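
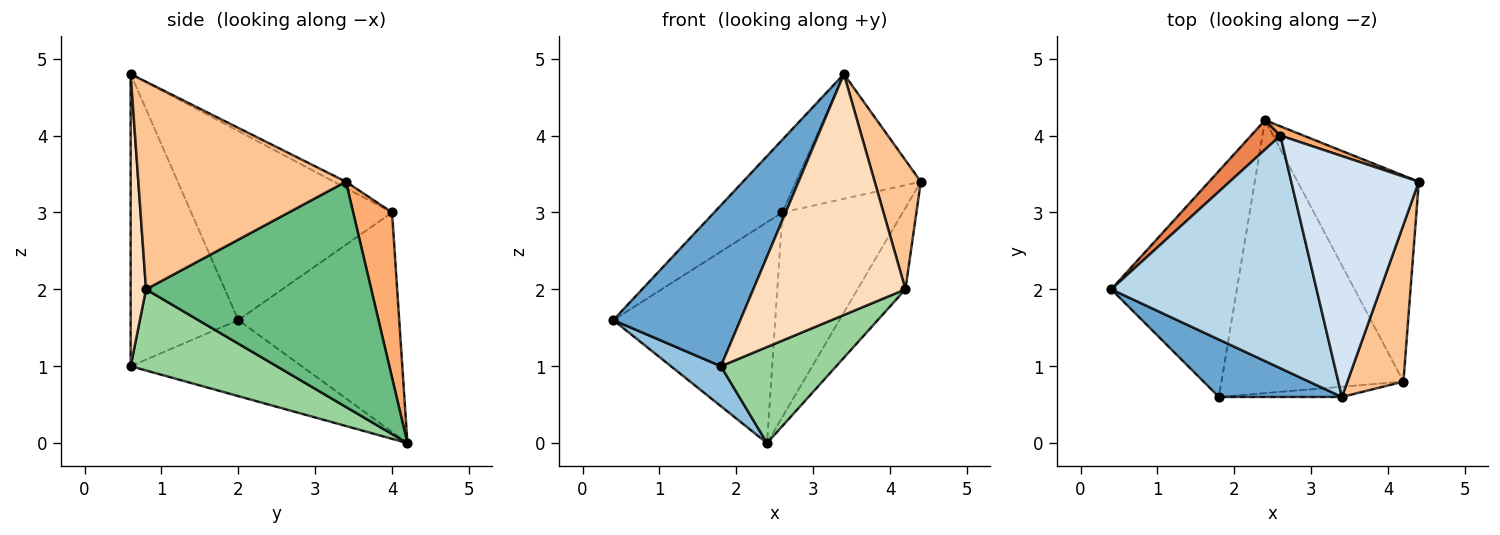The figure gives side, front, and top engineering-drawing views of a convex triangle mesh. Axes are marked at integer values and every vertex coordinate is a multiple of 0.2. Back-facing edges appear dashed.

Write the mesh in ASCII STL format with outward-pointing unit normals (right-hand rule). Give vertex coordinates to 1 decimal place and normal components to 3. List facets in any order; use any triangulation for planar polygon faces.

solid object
 facet normal -0.624 -0.736 0.263
  outer loop
   vertex 1.8 0.6 1.0
   vertex 3.4 0.6 4.8
   vertex 0.4 2.0 1.6
  endloop
 endfacet
 facet normal -0.512 -0.150 -0.846
  outer loop
   vertex 1.8 0.6 1.0
   vertex 0.4 2.0 1.6
   vertex 2.4 4.2 0.0
  endloop
 endfacet
 facet normal -0.660 0.224 0.717
  outer loop
   vertex 2.6 4.0 3.0
   vertex 0.4 2.0 1.6
   vertex 3.4 0.6 4.8
  endloop
 endfacet
 facet normal -0.044 0.459 0.887
  outer loop
   vertex 2.6 4.0 3.0
   vertex 3.4 0.6 4.8
   vertex 4.4 3.4 3.4
  endloop
 endfacet
 facet normal -0.702 0.706 0.094
  outer loop
   vertex 2.6 4.0 3.0
   vertex 2.4 4.2 0.0
   vertex 0.4 2.0 1.6
  endloop
 endfacet
 facet normal 0.307 0.951 0.043
  outer loop
   vertex 2.6 4.0 3.0
   vertex 4.4 3.4 3.4
   vertex 2.4 4.2 0.0
  endloop
 endfacet
 facet normal 0.944 -0.210 0.255
  outer loop
   vertex 4.2 0.8 2.0
   vertex 4.4 3.4 3.4
   vertex 3.4 0.6 4.8
  endloop
 endfacet
 facet normal 0.100 -0.994 -0.042
  outer loop
   vertex 4.2 0.8 2.0
   vertex 3.4 0.6 4.8
   vertex 1.8 0.6 1.0
  endloop
 endfacet
 facet normal 0.866 0.184 -0.466
  outer loop
   vertex 4.2 0.8 2.0
   vertex 2.4 4.2 0.0
   vertex 4.4 3.4 3.4
  endloop
 endfacet
 facet normal 0.388 -0.306 -0.869
  outer loop
   vertex 4.2 0.8 2.0
   vertex 1.8 0.6 1.0
   vertex 2.4 4.2 0.0
  endloop
 endfacet
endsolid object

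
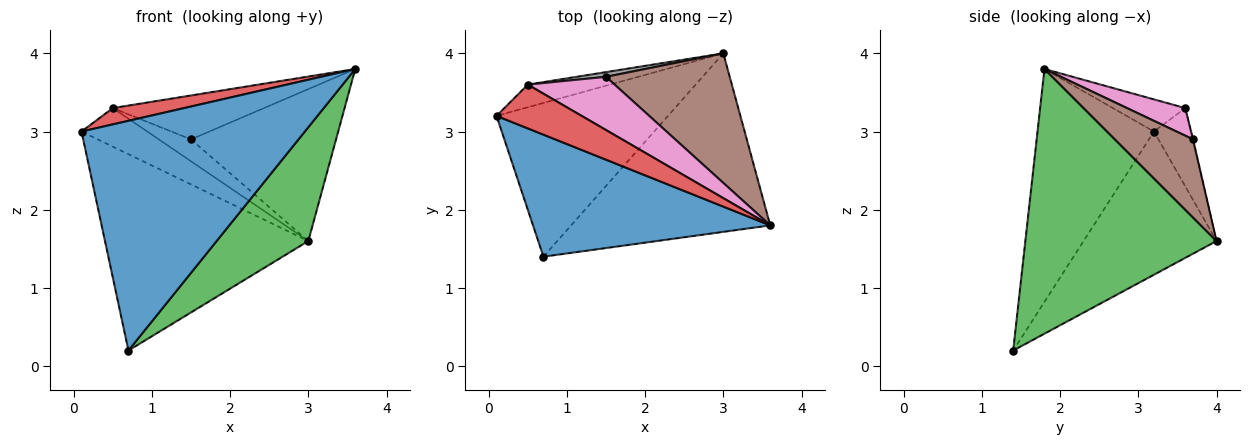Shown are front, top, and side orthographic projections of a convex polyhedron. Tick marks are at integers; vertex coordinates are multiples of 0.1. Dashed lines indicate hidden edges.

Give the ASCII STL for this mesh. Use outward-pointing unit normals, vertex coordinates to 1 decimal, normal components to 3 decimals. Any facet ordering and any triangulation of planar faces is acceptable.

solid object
 facet normal -0.418 -0.802 0.426
  outer loop
   vertex 0.7 1.4 0.2
   vertex 3.6 1.8 3.8
   vertex 0.1 3.2 3.0
  endloop
 endfacet
 facet normal -0.458 0.700 -0.548
  outer loop
   vertex 0.7 1.4 0.2
   vertex 0.1 3.2 3.0
   vertex 3.0 4.0 1.6
  endloop
 endfacet
 facet normal 0.746 -0.358 -0.561
  outer loop
   vertex 0.7 1.4 0.2
   vertex 3.0 4.0 1.6
   vertex 3.6 1.8 3.8
  endloop
 endfacet
 facet normal -0.334 -0.329 0.883
  outer loop
   vertex 0.5 3.6 3.3
   vertex 0.1 3.2 3.0
   vertex 3.6 1.8 3.8
  endloop
 endfacet
 facet normal -0.434 0.777 -0.456
  outer loop
   vertex 0.5 3.6 3.3
   vertex 3.0 4.0 1.6
   vertex 0.1 3.2 3.0
  endloop
 endfacet
 facet normal 0.380 0.704 0.600
  outer loop
   vertex 1.5 3.7 2.9
   vertex 3.6 1.8 3.8
   vertex 3.0 4.0 1.6
  endloop
 endfacet
 facet normal 0.238 0.618 0.749
  outer loop
   vertex 1.5 3.7 2.9
   vertex 0.5 3.6 3.3
   vertex 3.6 1.8 3.8
  endloop
 endfacet
 facet normal -0.014 0.978 0.210
  outer loop
   vertex 1.5 3.7 2.9
   vertex 3.0 4.0 1.6
   vertex 0.5 3.6 3.3
  endloop
 endfacet
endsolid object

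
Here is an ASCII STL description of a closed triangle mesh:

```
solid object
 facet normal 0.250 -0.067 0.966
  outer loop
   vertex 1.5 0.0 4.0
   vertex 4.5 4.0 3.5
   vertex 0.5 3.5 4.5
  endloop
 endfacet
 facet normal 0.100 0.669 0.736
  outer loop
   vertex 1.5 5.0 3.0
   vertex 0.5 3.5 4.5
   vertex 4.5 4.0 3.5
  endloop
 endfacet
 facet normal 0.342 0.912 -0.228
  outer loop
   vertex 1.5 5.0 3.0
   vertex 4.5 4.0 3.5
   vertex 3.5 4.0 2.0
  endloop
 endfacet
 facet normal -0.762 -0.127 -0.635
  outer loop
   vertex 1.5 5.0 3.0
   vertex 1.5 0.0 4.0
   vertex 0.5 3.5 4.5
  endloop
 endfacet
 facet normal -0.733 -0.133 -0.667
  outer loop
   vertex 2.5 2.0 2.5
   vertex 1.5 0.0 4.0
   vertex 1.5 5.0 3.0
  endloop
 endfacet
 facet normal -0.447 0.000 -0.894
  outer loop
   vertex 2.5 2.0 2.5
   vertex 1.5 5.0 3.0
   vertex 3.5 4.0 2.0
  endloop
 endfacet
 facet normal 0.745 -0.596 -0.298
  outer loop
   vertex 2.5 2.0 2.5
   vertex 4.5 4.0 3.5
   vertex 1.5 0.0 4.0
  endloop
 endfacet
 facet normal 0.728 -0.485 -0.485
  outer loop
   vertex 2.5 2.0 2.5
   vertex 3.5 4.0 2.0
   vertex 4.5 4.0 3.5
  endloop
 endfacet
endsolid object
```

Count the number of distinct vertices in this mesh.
6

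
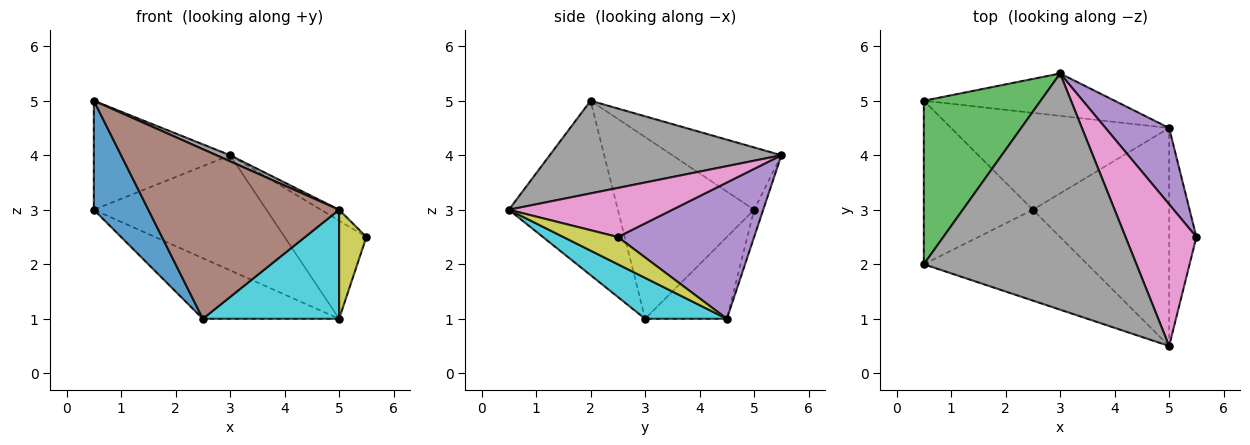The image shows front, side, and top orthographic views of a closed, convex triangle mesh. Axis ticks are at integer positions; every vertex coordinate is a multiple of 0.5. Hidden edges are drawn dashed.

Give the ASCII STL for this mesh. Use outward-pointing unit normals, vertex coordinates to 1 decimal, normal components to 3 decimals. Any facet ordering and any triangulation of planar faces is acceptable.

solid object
 facet normal -0.811 -0.324 -0.487
  outer loop
   vertex 2.5 3.0 1.0
   vertex 0.5 2.0 5.0
   vertex 0.5 5.0 3.0
  endloop
 endfacet
 facet normal -0.303 0.505 -0.808
  outer loop
   vertex 5.0 4.5 1.0
   vertex 2.5 3.0 1.0
   vertex 0.5 5.0 3.0
  endloop
 endfacet
 facet normal -0.406 0.507 0.761
  outer loop
   vertex 3.0 5.5 4.0
   vertex 0.5 5.0 3.0
   vertex 0.5 2.0 5.0
  endloop
 endfacet
 facet normal -0.049 0.937 -0.345
  outer loop
   vertex 3.0 5.5 4.0
   vertex 5.0 4.5 1.0
   vertex 0.5 5.0 3.0
  endloop
 endfacet
 facet normal 0.796 0.478 0.372
  outer loop
   vertex 3.0 5.5 4.0
   vertex 5.5 2.5 2.5
   vertex 5.0 4.5 1.0
  endloop
 endfacet
 facet normal -0.450 -0.787 -0.422
  outer loop
   vertex 5.0 0.5 3.0
   vertex 0.5 2.0 5.0
   vertex 2.5 3.0 1.0
  endloop
 endfacet
 facet normal 0.568 0.063 0.821
  outer loop
   vertex 5.0 0.5 3.0
   vertex 5.5 2.5 2.5
   vertex 3.0 5.5 4.0
  endloop
 endfacet
 facet normal 0.399 -0.023 0.916
  outer loop
   vertex 5.0 0.5 3.0
   vertex 3.0 5.5 4.0
   vertex 0.5 2.0 5.0
  endloop
 endfacet
 facet normal 0.667 -0.333 -0.667
  outer loop
   vertex 5.0 0.5 3.0
   vertex 5.0 4.5 1.0
   vertex 5.5 2.5 2.5
  endloop
 endfacet
 facet normal 0.259 -0.432 -0.864
  outer loop
   vertex 5.0 0.5 3.0
   vertex 2.5 3.0 1.0
   vertex 5.0 4.5 1.0
  endloop
 endfacet
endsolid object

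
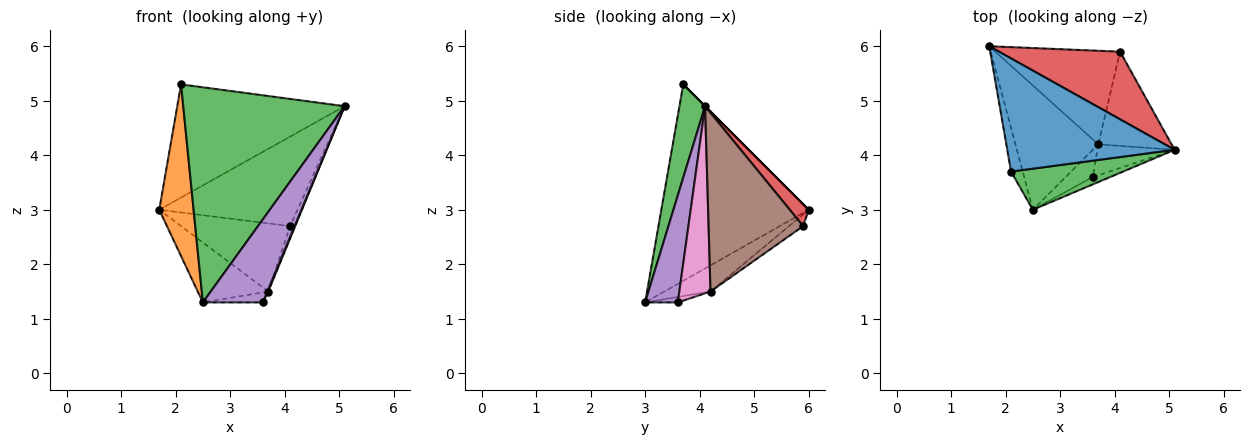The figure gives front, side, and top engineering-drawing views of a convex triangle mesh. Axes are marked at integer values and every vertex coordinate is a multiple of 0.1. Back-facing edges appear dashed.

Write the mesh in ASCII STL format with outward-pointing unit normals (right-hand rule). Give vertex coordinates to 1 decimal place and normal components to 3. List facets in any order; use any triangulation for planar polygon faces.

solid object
 facet normal 0.000 0.707 0.707
  outer loop
   vertex 2.1 3.7 5.3
   vertex 5.1 4.1 4.9
   vertex 1.7 6.0 3.0
  endloop
 endfacet
 facet normal -0.972 -0.227 -0.058
  outer loop
   vertex 2.1 3.7 5.3
   vertex 1.7 6.0 3.0
   vertex 2.5 3.0 1.3
  endloop
 endfacet
 facet normal 0.154 -0.971 0.185
  outer loop
   vertex 2.1 3.7 5.3
   vertex 2.5 3.0 1.3
   vertex 5.1 4.1 4.9
  endloop
 endfacet
 facet normal 0.108 0.793 0.600
  outer loop
   vertex 4.1 5.9 2.7
   vertex 1.7 6.0 3.0
   vertex 5.1 4.1 4.9
  endloop
 endfacet
 facet normal 0.477 -0.875 -0.077
  outer loop
   vertex 3.6 3.6 1.3
   vertex 5.1 4.1 4.9
   vertex 2.5 3.0 1.3
  endloop
 endfacet
 facet normal 0.924 0.050 -0.379
  outer loop
   vertex 3.7 4.2 1.5
   vertex 4.1 5.9 2.7
   vertex 5.1 4.1 4.9
  endloop
 endfacet
 facet normal 0.924 -0.027 -0.381
  outer loop
   vertex 3.7 4.2 1.5
   vertex 5.1 4.1 4.9
   vertex 3.6 3.6 1.3
  endloop
 endfacet
 facet normal -0.076 0.587 -0.806
  outer loop
   vertex 3.7 4.2 1.5
   vertex 1.7 6.0 3.0
   vertex 4.1 5.9 2.7
  endloop
 endfacet
 facet normal -0.274 0.418 -0.866
  outer loop
   vertex 3.7 4.2 1.5
   vertex 2.5 3.0 1.3
   vertex 1.7 6.0 3.0
  endloop
 endfacet
 facet normal -0.185 0.338 -0.923
  outer loop
   vertex 3.7 4.2 1.5
   vertex 3.6 3.6 1.3
   vertex 2.5 3.0 1.3
  endloop
 endfacet
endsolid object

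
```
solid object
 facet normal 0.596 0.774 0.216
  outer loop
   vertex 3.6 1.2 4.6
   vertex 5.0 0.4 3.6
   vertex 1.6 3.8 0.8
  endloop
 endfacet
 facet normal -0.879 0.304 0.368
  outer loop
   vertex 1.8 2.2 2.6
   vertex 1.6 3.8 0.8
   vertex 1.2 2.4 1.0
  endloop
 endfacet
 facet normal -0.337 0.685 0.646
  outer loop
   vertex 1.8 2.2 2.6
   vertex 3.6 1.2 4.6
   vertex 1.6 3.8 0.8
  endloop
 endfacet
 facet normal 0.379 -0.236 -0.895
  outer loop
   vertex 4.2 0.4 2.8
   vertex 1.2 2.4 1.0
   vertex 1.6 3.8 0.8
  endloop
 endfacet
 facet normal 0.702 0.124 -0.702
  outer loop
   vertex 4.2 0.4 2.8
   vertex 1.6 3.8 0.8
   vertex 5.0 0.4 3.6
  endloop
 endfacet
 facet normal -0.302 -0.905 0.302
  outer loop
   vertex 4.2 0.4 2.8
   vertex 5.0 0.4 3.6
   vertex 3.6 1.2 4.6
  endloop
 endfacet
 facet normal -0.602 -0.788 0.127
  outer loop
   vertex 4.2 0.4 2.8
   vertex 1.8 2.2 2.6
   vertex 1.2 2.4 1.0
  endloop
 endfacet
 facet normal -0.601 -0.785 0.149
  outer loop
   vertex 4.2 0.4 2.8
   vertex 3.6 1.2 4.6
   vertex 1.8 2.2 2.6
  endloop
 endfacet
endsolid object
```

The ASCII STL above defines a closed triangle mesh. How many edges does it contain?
12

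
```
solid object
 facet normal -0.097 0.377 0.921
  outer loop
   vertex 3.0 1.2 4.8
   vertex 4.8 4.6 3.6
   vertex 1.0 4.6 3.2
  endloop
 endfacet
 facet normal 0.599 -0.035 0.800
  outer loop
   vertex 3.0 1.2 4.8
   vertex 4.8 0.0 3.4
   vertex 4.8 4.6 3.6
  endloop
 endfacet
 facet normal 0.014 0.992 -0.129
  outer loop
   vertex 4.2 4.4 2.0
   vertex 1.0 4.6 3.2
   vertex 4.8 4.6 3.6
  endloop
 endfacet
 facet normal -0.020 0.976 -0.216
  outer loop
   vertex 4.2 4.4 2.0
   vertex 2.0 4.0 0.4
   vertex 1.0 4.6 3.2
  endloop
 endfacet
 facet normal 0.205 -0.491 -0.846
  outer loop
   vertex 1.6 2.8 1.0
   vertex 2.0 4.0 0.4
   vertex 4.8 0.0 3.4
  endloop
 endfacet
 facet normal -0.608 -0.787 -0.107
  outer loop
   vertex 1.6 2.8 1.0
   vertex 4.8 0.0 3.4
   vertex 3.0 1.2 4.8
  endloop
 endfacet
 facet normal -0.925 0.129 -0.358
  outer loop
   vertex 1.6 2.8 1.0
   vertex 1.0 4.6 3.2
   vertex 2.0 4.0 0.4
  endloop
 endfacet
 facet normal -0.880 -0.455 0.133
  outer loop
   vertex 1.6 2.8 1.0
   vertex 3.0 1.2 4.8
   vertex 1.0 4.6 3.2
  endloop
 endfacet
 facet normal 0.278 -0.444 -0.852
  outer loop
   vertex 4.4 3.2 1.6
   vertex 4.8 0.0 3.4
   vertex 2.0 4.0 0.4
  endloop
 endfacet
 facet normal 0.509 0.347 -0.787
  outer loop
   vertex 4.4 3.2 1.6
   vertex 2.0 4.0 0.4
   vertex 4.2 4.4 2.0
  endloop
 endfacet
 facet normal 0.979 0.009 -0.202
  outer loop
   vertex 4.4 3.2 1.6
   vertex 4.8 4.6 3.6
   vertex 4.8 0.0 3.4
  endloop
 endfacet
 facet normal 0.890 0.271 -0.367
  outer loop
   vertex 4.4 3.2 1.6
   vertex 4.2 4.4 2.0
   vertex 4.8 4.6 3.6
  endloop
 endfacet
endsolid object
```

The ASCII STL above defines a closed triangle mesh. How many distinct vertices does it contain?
8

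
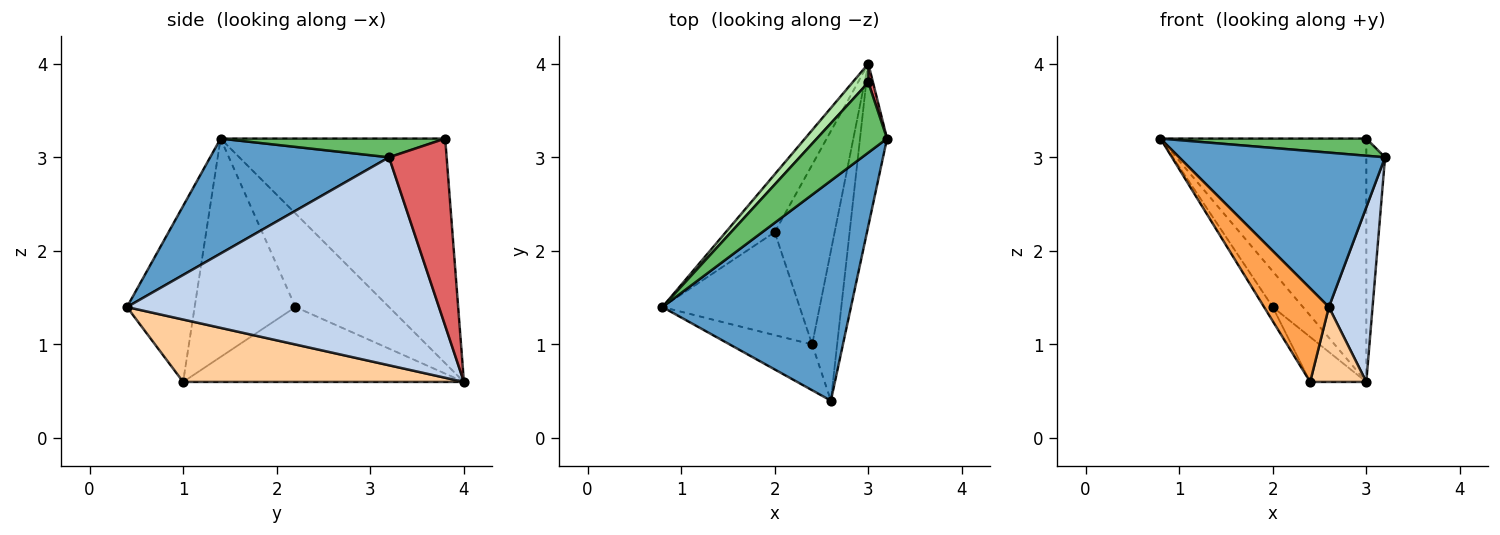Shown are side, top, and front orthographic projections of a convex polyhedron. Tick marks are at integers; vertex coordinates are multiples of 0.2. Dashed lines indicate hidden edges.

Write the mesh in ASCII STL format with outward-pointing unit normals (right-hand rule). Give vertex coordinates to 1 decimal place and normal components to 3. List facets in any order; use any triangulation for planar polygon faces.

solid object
 facet normal 0.447 -0.514 0.732
  outer loop
   vertex 2.6 0.4 1.4
   vertex 3.2 3.2 3.0
   vertex 0.8 1.4 3.2
  endloop
 endfacet
 facet normal 0.982 -0.138 -0.128
  outer loop
   vertex 3.0 4.0 0.6
   vertex 3.2 3.2 3.0
   vertex 2.6 0.4 1.4
  endloop
 endfacet
 facet normal -0.684 -0.655 -0.320
  outer loop
   vertex 2.4 1.0 0.6
   vertex 2.6 0.4 1.4
   vertex 0.8 1.4 3.2
  endloop
 endfacet
 facet normal 0.913 -0.183 -0.365
  outer loop
   vertex 2.4 1.0 0.6
   vertex 3.0 4.0 0.6
   vertex 2.6 0.4 1.4
  endloop
 endfacet
 facet normal 0.251 -0.230 0.940
  outer loop
   vertex 3.0 3.8 3.2
   vertex 0.8 1.4 3.2
   vertex 3.2 3.2 3.0
  endloop
 endfacet
 facet normal -0.736 0.675 0.052
  outer loop
   vertex 3.0 3.8 3.2
   vertex 3.0 4.0 0.6
   vertex 0.8 1.4 3.2
  endloop
 endfacet
 facet normal 0.951 0.309 0.024
  outer loop
   vertex 3.0 3.8 3.2
   vertex 3.2 3.2 3.0
   vertex 3.0 4.0 0.6
  endloop
 endfacet
 facet normal -0.852 0.275 -0.446
  outer loop
   vertex 2.0 2.2 1.4
   vertex 0.8 1.4 3.2
   vertex 3.0 4.0 0.6
  endloop
 endfacet
 facet normal -0.844 0.072 -0.531
  outer loop
   vertex 2.0 2.2 1.4
   vertex 2.4 1.0 0.6
   vertex 0.8 1.4 3.2
  endloop
 endfacet
 facet normal -0.772 0.154 -0.617
  outer loop
   vertex 2.0 2.2 1.4
   vertex 3.0 4.0 0.6
   vertex 2.4 1.0 0.6
  endloop
 endfacet
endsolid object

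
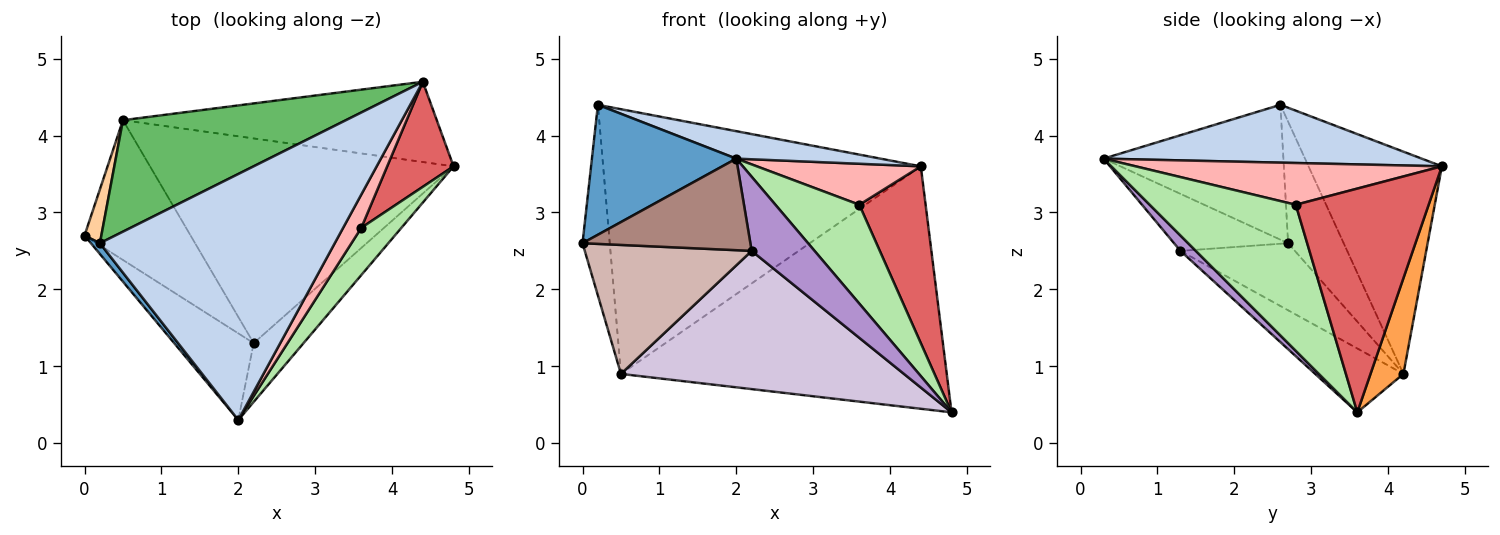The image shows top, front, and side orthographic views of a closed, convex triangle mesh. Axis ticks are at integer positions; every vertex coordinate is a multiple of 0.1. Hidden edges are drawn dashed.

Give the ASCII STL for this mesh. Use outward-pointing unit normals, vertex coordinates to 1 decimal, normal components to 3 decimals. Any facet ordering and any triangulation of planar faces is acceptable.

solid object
 facet normal -0.779 -0.625 0.052
  outer loop
   vertex 0.2 2.6 4.4
   vertex 0.0 2.7 2.6
   vertex 2.0 0.3 3.7
  endloop
 endfacet
 facet normal 0.238 -0.108 0.965
  outer loop
   vertex 0.2 2.6 4.4
   vertex 2.0 0.3 3.7
   vertex 4.4 4.7 3.6
  endloop
 endfacet
 facet normal 0.095 0.945 -0.313
  outer loop
   vertex 0.5 4.2 0.9
   vertex 4.4 4.7 3.6
   vertex 4.8 3.6 0.4
  endloop
 endfacet
 facet normal -0.891 0.437 0.123
  outer loop
   vertex 0.5 4.2 0.9
   vertex 0.0 2.7 2.6
   vertex 0.2 2.6 4.4
  endloop
 endfacet
 facet normal -0.361 0.860 0.362
  outer loop
   vertex 0.5 4.2 0.9
   vertex 0.2 2.6 4.4
   vertex 4.4 4.7 3.6
  endloop
 endfacet
 facet normal 0.844 -0.484 0.231
  outer loop
   vertex 3.6 2.8 3.1
   vertex 2.0 0.3 3.7
   vertex 4.8 3.6 0.4
  endloop
 endfacet
 facet normal 0.865 -0.432 0.256
  outer loop
   vertex 3.6 2.8 3.1
   vertex 4.8 3.6 0.4
   vertex 4.4 4.7 3.6
  endloop
 endfacet
 facet normal 0.823 -0.441 0.358
  outer loop
   vertex 3.6 2.8 3.1
   vertex 4.4 4.7 3.6
   vertex 2.0 0.3 3.7
  endloop
 endfacet
 facet normal 0.188 -0.770 -0.610
  outer loop
   vertex 2.2 1.3 2.5
   vertex 4.8 3.6 0.4
   vertex 2.0 0.3 3.7
  endloop
 endfacet
 facet normal -0.172 -0.551 -0.816
  outer loop
   vertex 2.2 1.3 2.5
   vertex 0.5 4.2 0.9
   vertex 4.8 3.6 0.4
  endloop
 endfacet
 facet normal -0.442 -0.651 -0.616
  outer loop
   vertex 2.2 1.3 2.5
   vertex 2.0 0.3 3.7
   vertex 0.0 2.7 2.6
  endloop
 endfacet
 facet normal -0.422 -0.615 -0.667
  outer loop
   vertex 2.2 1.3 2.5
   vertex 0.0 2.7 2.6
   vertex 0.5 4.2 0.9
  endloop
 endfacet
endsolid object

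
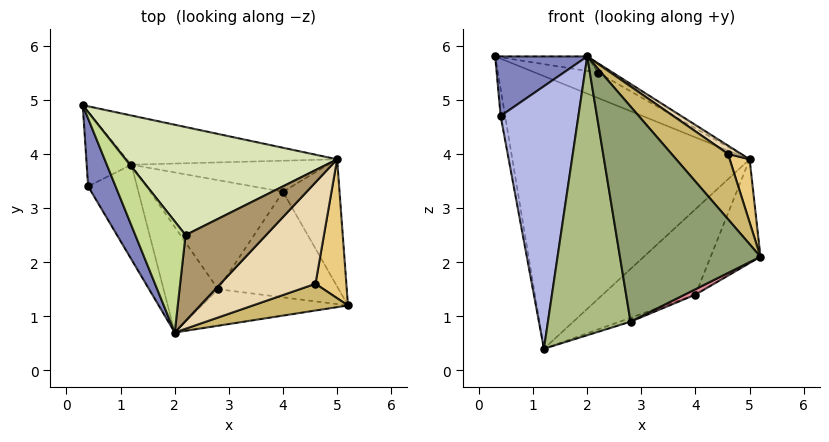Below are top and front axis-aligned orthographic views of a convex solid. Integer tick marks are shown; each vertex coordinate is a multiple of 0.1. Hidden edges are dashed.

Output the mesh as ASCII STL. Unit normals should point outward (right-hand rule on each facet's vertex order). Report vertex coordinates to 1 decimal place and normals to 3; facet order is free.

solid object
 facet normal 0.136 0.975 -0.176
  outer loop
   vertex 5.0 3.9 3.9
   vertex 1.2 3.8 0.4
   vertex 0.3 4.9 5.8
  endloop
 endfacet
 facet normal -0.852 -0.345 0.393
  outer loop
   vertex 0.4 3.4 4.7
   vertex 2.0 0.7 5.8
   vertex 0.3 4.9 5.8
  endloop
 endfacet
 facet normal -0.982 0.064 -0.177
  outer loop
   vertex 0.4 3.4 4.7
   vertex 0.3 4.9 5.8
   vertex 1.2 3.8 0.4
  endloop
 endfacet
 facet normal -0.804 -0.559 -0.202
  outer loop
   vertex 0.4 3.4 4.7
   vertex 1.2 3.8 0.4
   vertex 2.0 0.7 5.8
  endloop
 endfacet
 facet normal -0.039 -0.985 -0.167
  outer loop
   vertex 2.8 1.5 0.9
   vertex 5.2 1.2 2.1
   vertex 2.0 0.7 5.8
  endloop
 endfacet
 facet normal -0.777 -0.589 -0.223
  outer loop
   vertex 2.8 1.5 0.9
   vertex 2.0 0.7 5.8
   vertex 1.2 3.8 0.4
  endloop
 endfacet
 facet normal 0.305 0.123 0.944
  outer loop
   vertex 2.2 2.5 5.5
   vertex 0.3 4.9 5.8
   vertex 2.0 0.7 5.8
  endloop
 endfacet
 facet normal 0.404 0.209 0.890
  outer loop
   vertex 2.2 2.5 5.5
   vertex 5.0 3.9 3.9
   vertex 0.3 4.9 5.8
  endloop
 endfacet
 facet normal 0.457 0.097 0.884
  outer loop
   vertex 2.2 2.5 5.5
   vertex 2.0 0.7 5.8
   vertex 5.0 3.9 3.9
  endloop
 endfacet
 facet normal 0.503 -0.800 0.327
  outer loop
   vertex 4.6 1.6 4.0
   vertex 2.0 0.7 5.8
   vertex 5.2 1.2 2.1
  endloop
 endfacet
 facet normal 0.934 -0.148 0.326
  outer loop
   vertex 4.6 1.6 4.0
   vertex 5.2 1.2 2.1
   vertex 5.0 3.9 3.9
  endloop
 endfacet
 facet normal 0.583 -0.066 0.810
  outer loop
   vertex 4.6 1.6 4.0
   vertex 5.0 3.9 3.9
   vertex 2.0 0.7 5.8
  endloop
 endfacet
 facet normal 0.842 0.341 -0.419
  outer loop
   vertex 4.0 3.3 1.4
   vertex 5.0 3.9 3.9
   vertex 5.2 1.2 2.1
  endloop
 endfacet
 facet normal 0.278 0.903 -0.328
  outer loop
   vertex 4.0 3.3 1.4
   vertex 1.2 3.8 0.4
   vertex 5.0 3.9 3.9
  endloop
 endfacet
 facet normal 0.442 -0.046 -0.896
  outer loop
   vertex 4.0 3.3 1.4
   vertex 5.2 1.2 2.1
   vertex 2.8 1.5 0.9
  endloop
 endfacet
 facet normal 0.341 0.033 -0.939
  outer loop
   vertex 4.0 3.3 1.4
   vertex 2.8 1.5 0.9
   vertex 1.2 3.8 0.4
  endloop
 endfacet
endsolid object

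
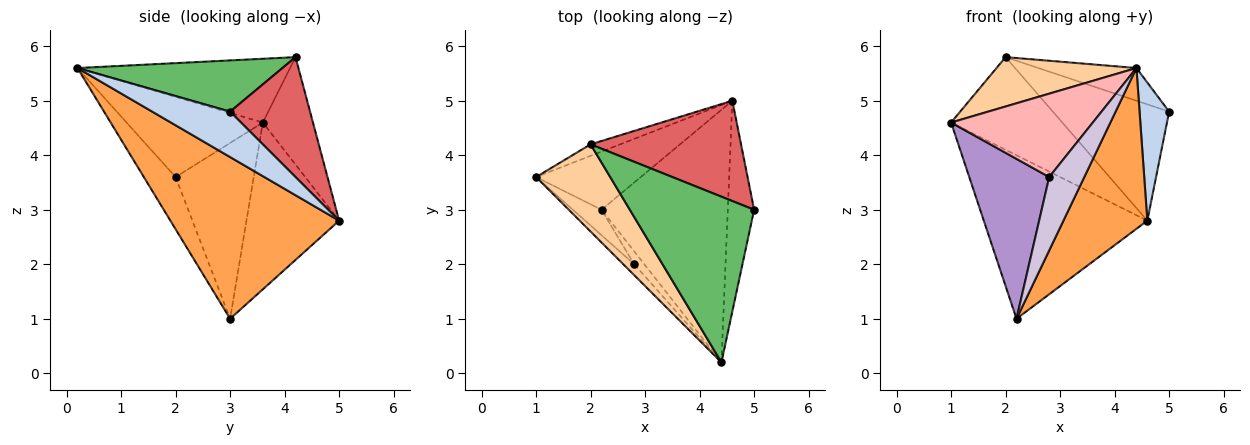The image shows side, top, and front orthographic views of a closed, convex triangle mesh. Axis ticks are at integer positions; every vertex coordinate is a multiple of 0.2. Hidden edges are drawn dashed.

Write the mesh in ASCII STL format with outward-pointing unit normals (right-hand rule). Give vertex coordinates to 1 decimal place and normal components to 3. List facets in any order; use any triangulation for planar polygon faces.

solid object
 facet normal -0.471 0.831 -0.296
  outer loop
   vertex 4.6 5.0 2.8
   vertex 2.2 3.0 1.0
   vertex 1.0 3.6 4.6
  endloop
 endfacet
 facet normal 0.822 -0.312 -0.477
  outer loop
   vertex 4.6 5.0 2.8
   vertex 5.0 3.0 4.8
   vertex 4.4 0.2 5.6
  endloop
 endfacet
 facet normal 0.734 -0.365 -0.573
  outer loop
   vertex 4.6 5.0 2.8
   vertex 4.4 0.2 5.6
   vertex 2.2 3.0 1.0
  endloop
 endfacet
 facet normal -0.599 -0.394 0.697
  outer loop
   vertex 2.0 4.2 5.8
   vertex 1.0 3.6 4.6
   vertex 4.4 0.2 5.6
  endloop
 endfacet
 facet normal 0.375 0.180 0.909
  outer loop
   vertex 2.0 4.2 5.8
   vertex 4.4 0.2 5.6
   vertex 5.0 3.0 4.8
  endloop
 endfacet
 facet normal -0.408 0.906 -0.112
  outer loop
   vertex 2.0 4.2 5.8
   vertex 4.6 5.0 2.8
   vertex 1.0 3.6 4.6
  endloop
 endfacet
 facet normal 0.462 0.672 0.579
  outer loop
   vertex 2.0 4.2 5.8
   vertex 5.0 3.0 4.8
   vertex 4.6 5.0 2.8
  endloop
 endfacet
 facet normal -0.690 -0.718 -0.094
  outer loop
   vertex 2.8 2.0 3.6
   vertex 4.4 0.2 5.6
   vertex 1.0 3.6 4.6
  endloop
 endfacet
 facet normal -0.694 -0.711 -0.113
  outer loop
   vertex 2.8 2.0 3.6
   vertex 1.0 3.6 4.6
   vertex 2.2 3.0 1.0
  endloop
 endfacet
 facet normal -0.666 -0.735 -0.129
  outer loop
   vertex 2.8 2.0 3.6
   vertex 2.2 3.0 1.0
   vertex 4.4 0.2 5.6
  endloop
 endfacet
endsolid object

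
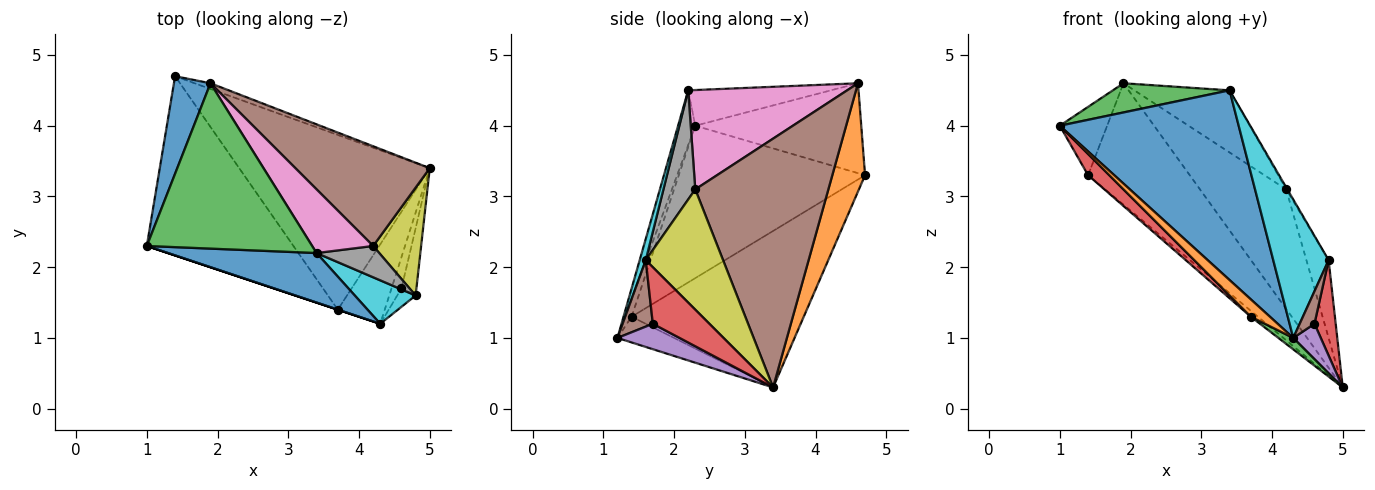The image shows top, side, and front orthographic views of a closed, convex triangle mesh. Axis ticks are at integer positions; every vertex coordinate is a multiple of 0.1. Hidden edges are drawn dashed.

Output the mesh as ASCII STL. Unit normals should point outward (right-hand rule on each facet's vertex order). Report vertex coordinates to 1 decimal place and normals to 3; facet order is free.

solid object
 facet normal -0.896 0.255 0.364
  outer loop
   vertex 1.9 4.6 4.6
   vertex 1.4 4.7 3.3
   vertex 1.0 2.3 4.0
  endloop
 endfacet
 facet normal 0.306 0.951 -0.045
  outer loop
   vertex 1.9 4.6 4.6
   vertex 5.0 3.4 0.3
   vertex 1.4 4.7 3.3
  endloop
 endfacet
 facet normal -0.208 -0.170 0.963
  outer loop
   vertex 3.4 2.2 4.5
   vertex 1.9 4.6 4.6
   vertex 1.0 2.3 4.0
  endloop
 endfacet
 facet normal -0.718 -0.082 -0.691
  outer loop
   vertex 3.7 1.4 1.3
   vertex 1.0 2.3 4.0
   vertex 1.4 4.7 3.3
  endloop
 endfacet
 facet normal -0.634 0.026 -0.773
  outer loop
   vertex 3.7 1.4 1.3
   vertex 1.4 4.7 3.3
   vertex 5.0 3.4 0.3
  endloop
 endfacet
 facet normal 0.764 0.495 0.413
  outer loop
   vertex 4.2 2.3 3.1
   vertex 5.0 3.4 0.3
   vertex 1.9 4.6 4.6
  endloop
 endfacet
 facet normal 0.759 0.455 0.466
  outer loop
   vertex 4.2 2.3 3.1
   vertex 1.9 4.6 4.6
   vertex 3.4 2.2 4.5
  endloop
 endfacet
 facet normal 0.867 0.032 0.498
  outer loop
   vertex 4.8 1.6 2.1
   vertex 4.2 2.3 3.1
   vertex 3.4 2.2 4.5
  endloop
 endfacet
 facet normal 0.897 0.258 0.358
  outer loop
   vertex 4.8 1.6 2.1
   vertex 5.0 3.4 0.3
   vertex 4.2 2.3 3.1
  endloop
 endfacet
 facet normal 0.104 -0.949 0.298
  outer loop
   vertex 4.3 1.2 1.0
   vertex 4.8 1.6 2.1
   vertex 3.4 2.2 4.5
  endloop
 endfacet
 facet normal -0.093 -0.963 0.251
  outer loop
   vertex 4.3 1.2 1.0
   vertex 3.4 2.2 4.5
   vertex 1.0 2.3 4.0
  endloop
 endfacet
 facet normal -0.316 -0.949 0.000
  outer loop
   vertex 4.3 1.2 1.0
   vertex 1.0 2.3 4.0
   vertex 3.7 1.4 1.3
  endloop
 endfacet
 facet normal -0.477 -0.125 -0.870
  outer loop
   vertex 4.3 1.2 1.0
   vertex 3.7 1.4 1.3
   vertex 5.0 3.4 0.3
  endloop
 endfacet
 facet normal 0.909 -0.341 -0.240
  outer loop
   vertex 4.6 1.7 1.2
   vertex 5.0 3.4 0.3
   vertex 4.8 1.6 2.1
  endloop
 endfacet
 facet normal 0.861 -0.381 -0.338
  outer loop
   vertex 4.6 1.7 1.2
   vertex 4.3 1.2 1.0
   vertex 5.0 3.4 0.3
  endloop
 endfacet
 facet normal 0.872 -0.427 -0.241
  outer loop
   vertex 4.6 1.7 1.2
   vertex 4.8 1.6 2.1
   vertex 4.3 1.2 1.0
  endloop
 endfacet
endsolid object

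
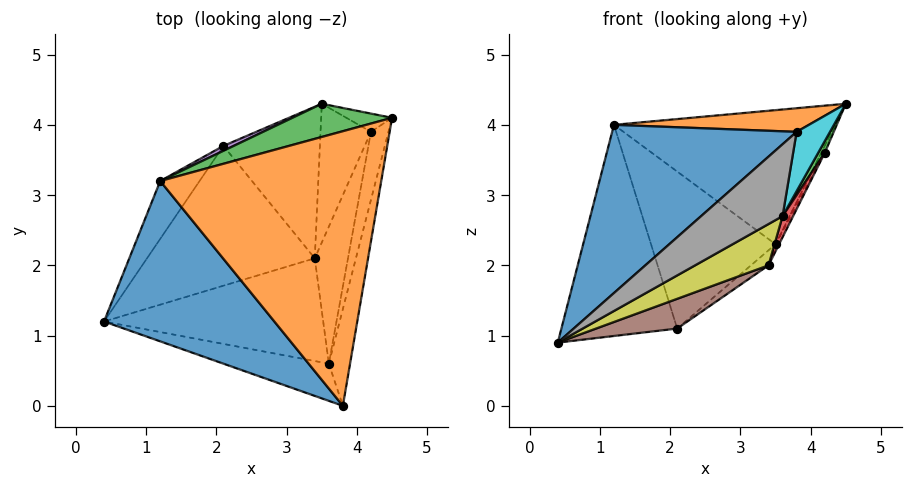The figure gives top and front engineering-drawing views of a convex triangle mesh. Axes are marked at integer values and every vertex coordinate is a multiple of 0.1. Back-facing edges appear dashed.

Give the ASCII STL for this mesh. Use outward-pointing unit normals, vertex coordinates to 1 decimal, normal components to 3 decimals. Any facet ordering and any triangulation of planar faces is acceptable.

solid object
 facet normal -0.654 -0.548 0.522
  outer loop
   vertex 1.2 3.2 4.0
   vertex 0.4 1.2 0.9
   vertex 3.8 0.0 3.9
  endloop
 endfacet
 facet normal -0.067 -0.086 0.994
  outer loop
   vertex 1.2 3.2 4.0
   vertex 3.8 0.0 3.9
   vertex 4.5 4.1 4.3
  endloop
 endfacet
 facet normal -0.275 0.933 0.231
  outer loop
   vertex 1.2 3.2 4.0
   vertex 4.5 4.1 4.3
   vertex 3.5 4.3 2.3
  endloop
 endfacet
 facet normal -0.811 0.564 -0.155
  outer loop
   vertex 2.1 3.7 1.1
   vertex 0.4 1.2 0.9
   vertex 1.2 3.2 4.0
  endloop
 endfacet
 facet normal -0.414 0.910 0.028
  outer loop
   vertex 2.1 3.7 1.1
   vertex 1.2 3.2 4.0
   vertex 3.5 4.3 2.3
  endloop
 endfacet
 facet normal 0.388 -0.192 -0.901
  outer loop
   vertex 2.1 3.7 1.1
   vertex 3.4 2.1 2.0
   vertex 0.4 1.2 0.9
  endloop
 endfacet
 facet normal 0.630 0.077 -0.773
  outer loop
   vertex 2.1 3.7 1.1
   vertex 3.5 4.3 2.3
   vertex 3.4 2.1 2.0
  endloop
 endfacet
 facet normal 0.091 -0.884 -0.457
  outer loop
   vertex 3.6 0.6 2.7
   vertex 3.8 0.0 3.9
   vertex 0.4 1.2 0.9
  endloop
 endfacet
 facet normal 0.412 -0.340 -0.846
  outer loop
   vertex 3.6 0.6 2.7
   vertex 0.4 1.2 0.9
   vertex 3.4 2.1 2.0
  endloop
 endfacet
 facet normal 0.962 -0.142 -0.231
  outer loop
   vertex 3.6 0.6 2.7
   vertex 4.5 4.1 4.3
   vertex 3.8 0.0 3.9
  endloop
 endfacet
 facet normal 0.889 0.165 -0.428
  outer loop
   vertex 4.2 3.9 3.6
   vertex 3.5 4.3 2.3
   vertex 4.5 4.1 4.3
  endloop
 endfacet
 facet normal 0.883 0.024 -0.468
  outer loop
   vertex 4.2 3.9 3.6
   vertex 3.4 2.1 2.0
   vertex 3.5 4.3 2.3
  endloop
 endfacet
 facet normal 0.924 -0.065 -0.377
  outer loop
   vertex 4.2 3.9 3.6
   vertex 4.5 4.1 4.3
   vertex 3.6 0.6 2.7
  endloop
 endfacet
 facet normal 0.918 -0.060 -0.391
  outer loop
   vertex 4.2 3.9 3.6
   vertex 3.6 0.6 2.7
   vertex 3.4 2.1 2.0
  endloop
 endfacet
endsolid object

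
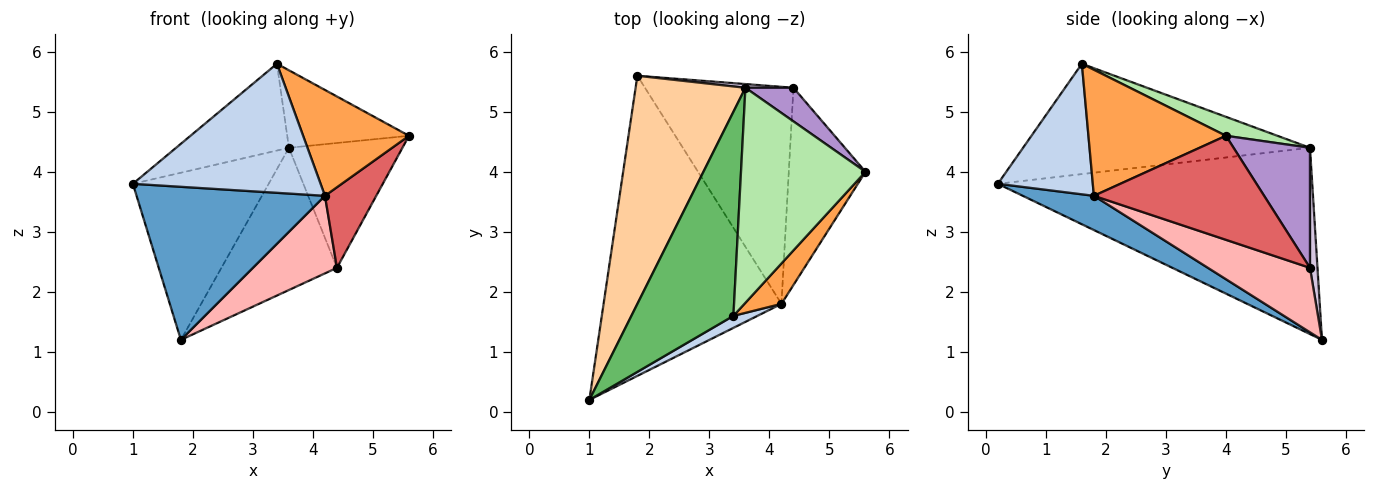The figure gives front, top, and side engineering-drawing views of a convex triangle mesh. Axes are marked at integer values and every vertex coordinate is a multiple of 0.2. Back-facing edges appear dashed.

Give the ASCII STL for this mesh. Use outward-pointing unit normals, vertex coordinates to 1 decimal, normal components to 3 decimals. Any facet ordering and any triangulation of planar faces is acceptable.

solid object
 facet normal 0.169 -0.448 -0.878
  outer loop
   vertex 4.2 1.8 3.6
   vertex 1.0 0.2 3.8
   vertex 1.8 5.6 1.2
  endloop
 endfacet
 facet normal 0.450 -0.889 0.083
  outer loop
   vertex 4.2 1.8 3.6
   vertex 3.4 1.6 5.8
   vertex 1.0 0.2 3.8
  endloop
 endfacet
 facet normal 0.772 -0.594 0.227
  outer loop
   vertex 4.2 1.8 3.6
   vertex 5.6 4.0 4.6
   vertex 3.4 1.6 5.8
  endloop
 endfacet
 facet normal -0.807 0.349 0.476
  outer loop
   vertex 3.6 5.4 4.4
   vertex 1.8 5.6 1.2
   vertex 1.0 0.2 3.8
  endloop
 endfacet
 facet normal -0.705 0.277 0.652
  outer loop
   vertex 3.6 5.4 4.4
   vertex 1.0 0.2 3.8
   vertex 3.4 1.6 5.8
  endloop
 endfacet
 facet normal 0.142 0.336 0.931
  outer loop
   vertex 3.6 5.4 4.4
   vertex 3.4 1.6 5.8
   vertex 5.6 4.0 4.6
  endloop
 endfacet
 facet normal 0.782 -0.236 -0.577
  outer loop
   vertex 4.4 5.4 2.4
   vertex 5.6 4.0 4.6
   vertex 4.2 1.8 3.6
  endloop
 endfacet
 facet normal 0.378 -0.312 -0.872
  outer loop
   vertex 4.4 5.4 2.4
   vertex 4.2 1.8 3.6
   vertex 1.8 5.6 1.2
  endloop
 endfacet
 facet normal 0.545 0.810 0.218
  outer loop
   vertex 4.4 5.4 2.4
   vertex 3.6 5.4 4.4
   vertex 5.6 4.0 4.6
  endloop
 endfacet
 facet normal 0.065 0.998 0.026
  outer loop
   vertex 4.4 5.4 2.4
   vertex 1.8 5.6 1.2
   vertex 3.6 5.4 4.4
  endloop
 endfacet
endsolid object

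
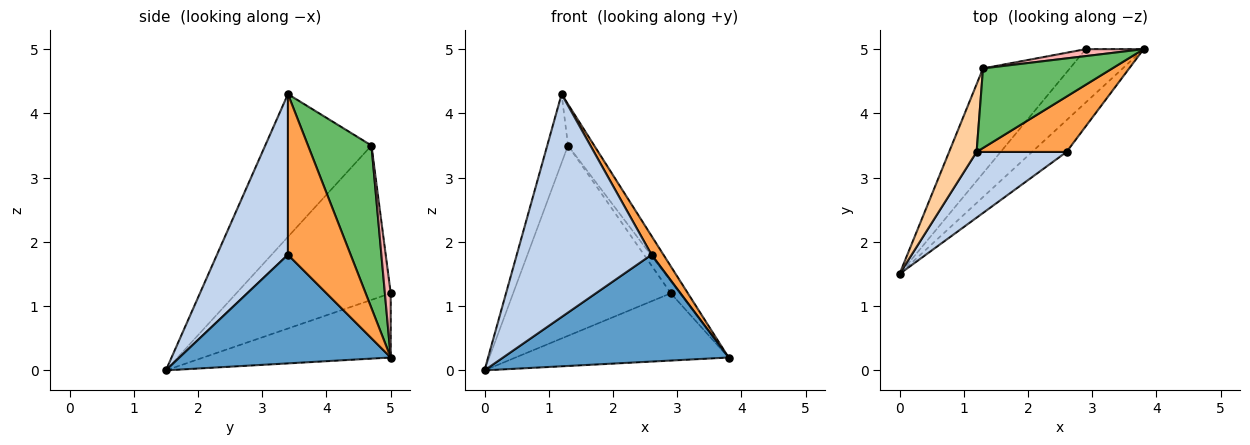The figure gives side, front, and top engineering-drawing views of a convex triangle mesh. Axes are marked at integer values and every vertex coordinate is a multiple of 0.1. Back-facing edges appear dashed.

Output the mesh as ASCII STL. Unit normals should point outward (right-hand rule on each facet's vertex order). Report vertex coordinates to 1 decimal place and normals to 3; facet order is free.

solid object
 facet normal 0.668 -0.713 -0.212
  outer loop
   vertex 2.6 3.4 1.8
   vertex 0.0 1.5 0.0
   vertex 3.8 5.0 0.2
  endloop
 endfacet
 facet normal 0.451 -0.856 0.252
  outer loop
   vertex 2.6 3.4 1.8
   vertex 1.2 3.4 4.3
   vertex 0.0 1.5 0.0
  endloop
 endfacet
 facet normal 0.861 -0.164 0.482
  outer loop
   vertex 2.6 3.4 1.8
   vertex 3.8 5.0 0.2
   vertex 1.2 3.4 4.3
  endloop
 endfacet
 facet normal -0.964 0.189 0.186
  outer loop
   vertex 1.3 4.7 3.5
   vertex 0.0 1.5 0.0
   vertex 1.2 3.4 4.3
  endloop
 endfacet
 facet normal 0.745 0.307 0.592
  outer loop
   vertex 1.3 4.7 3.5
   vertex 1.2 3.4 4.3
   vertex 3.8 5.0 0.2
  endloop
 endfacet
 facet normal -0.568 0.646 -0.511
  outer loop
   vertex 2.9 5.0 1.2
   vertex 3.8 5.0 0.2
   vertex 0.0 1.5 0.0
  endloop
 endfacet
 facet normal -0.651 0.665 -0.366
  outer loop
   vertex 2.9 5.0 1.2
   vertex 0.0 1.5 0.0
   vertex 1.3 4.7 3.5
  endloop
 endfacet
 facet normal 0.484 0.759 0.436
  outer loop
   vertex 2.9 5.0 1.2
   vertex 1.3 4.7 3.5
   vertex 3.8 5.0 0.2
  endloop
 endfacet
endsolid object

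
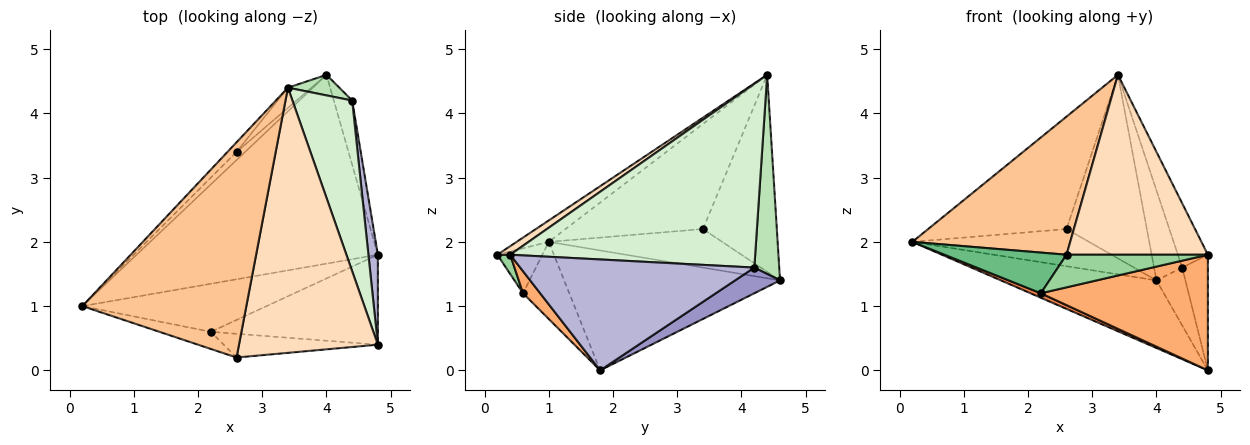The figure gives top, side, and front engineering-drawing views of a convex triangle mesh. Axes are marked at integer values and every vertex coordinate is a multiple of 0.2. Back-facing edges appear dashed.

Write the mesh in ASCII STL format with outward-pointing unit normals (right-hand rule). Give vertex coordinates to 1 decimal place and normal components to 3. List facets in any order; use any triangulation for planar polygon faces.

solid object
 facet normal -0.424 0.305 -0.853
  outer loop
   vertex 4.0 4.6 1.4
   vertex 4.8 1.8 0.0
   vertex 0.2 1.0 2.0
  endloop
 endfacet
 facet normal -0.692 0.705 -0.154
  outer loop
   vertex 2.6 3.4 2.2
   vertex 4.0 4.6 1.4
   vertex 0.2 1.0 2.0
  endloop
 endfacet
 facet normal -0.703 0.708 -0.061
  outer loop
   vertex 2.6 3.4 2.2
   vertex 0.2 1.0 2.0
   vertex 3.4 4.4 4.6
  endloop
 endfacet
 facet normal -0.675 0.734 -0.081
  outer loop
   vertex 2.6 3.4 2.2
   vertex 3.4 4.4 4.6
   vertex 4.0 4.6 1.4
  endloop
 endfacet
 facet normal -0.385 -0.085 -0.919
  outer loop
   vertex 2.2 0.6 1.2
   vertex 0.2 1.0 2.0
   vertex 4.8 1.8 0.0
  endloop
 endfacet
 facet normal 0.081 -0.787 -0.612
  outer loop
   vertex 2.2 0.6 1.2
   vertex 4.8 1.8 0.0
   vertex 4.8 0.4 1.8
  endloop
 endfacet
 facet normal -0.109 -0.537 0.837
  outer loop
   vertex 2.6 0.2 1.8
   vertex 3.4 4.4 4.6
   vertex 0.2 1.0 2.0
  endloop
 endfacet
 facet normal 0.051 -0.561 0.826
  outer loop
   vertex 2.6 0.2 1.8
   vertex 4.8 0.4 1.8
   vertex 3.4 4.4 4.6
  endloop
 endfacet
 facet normal -0.322 -0.873 -0.367
  outer loop
   vertex 2.6 0.2 1.8
   vertex 0.2 1.0 2.0
   vertex 2.2 0.6 1.2
  endloop
 endfacet
 facet normal 0.073 -0.807 -0.587
  outer loop
   vertex 2.6 0.2 1.8
   vertex 2.2 0.6 1.2
   vertex 4.8 0.4 1.8
  endloop
 endfacet
 facet normal 0.654 0.738 0.169
  outer loop
   vertex 4.4 4.2 1.6
   vertex 4.0 4.6 1.4
   vertex 3.4 4.4 4.6
  endloop
 endfacet
 facet normal 0.945 0.116 0.307
  outer loop
   vertex 4.4 4.2 1.6
   vertex 3.4 4.4 4.6
   vertex 4.8 0.4 1.8
  endloop
 endfacet
 facet normal 0.721 0.464 -0.515
  outer loop
   vertex 4.4 4.2 1.6
   vertex 4.8 1.8 0.0
   vertex 4.0 4.6 1.4
  endloop
 endfacet
 facet normal 0.990 0.109 0.085
  outer loop
   vertex 4.4 4.2 1.6
   vertex 4.8 0.4 1.8
   vertex 4.8 1.8 0.0
  endloop
 endfacet
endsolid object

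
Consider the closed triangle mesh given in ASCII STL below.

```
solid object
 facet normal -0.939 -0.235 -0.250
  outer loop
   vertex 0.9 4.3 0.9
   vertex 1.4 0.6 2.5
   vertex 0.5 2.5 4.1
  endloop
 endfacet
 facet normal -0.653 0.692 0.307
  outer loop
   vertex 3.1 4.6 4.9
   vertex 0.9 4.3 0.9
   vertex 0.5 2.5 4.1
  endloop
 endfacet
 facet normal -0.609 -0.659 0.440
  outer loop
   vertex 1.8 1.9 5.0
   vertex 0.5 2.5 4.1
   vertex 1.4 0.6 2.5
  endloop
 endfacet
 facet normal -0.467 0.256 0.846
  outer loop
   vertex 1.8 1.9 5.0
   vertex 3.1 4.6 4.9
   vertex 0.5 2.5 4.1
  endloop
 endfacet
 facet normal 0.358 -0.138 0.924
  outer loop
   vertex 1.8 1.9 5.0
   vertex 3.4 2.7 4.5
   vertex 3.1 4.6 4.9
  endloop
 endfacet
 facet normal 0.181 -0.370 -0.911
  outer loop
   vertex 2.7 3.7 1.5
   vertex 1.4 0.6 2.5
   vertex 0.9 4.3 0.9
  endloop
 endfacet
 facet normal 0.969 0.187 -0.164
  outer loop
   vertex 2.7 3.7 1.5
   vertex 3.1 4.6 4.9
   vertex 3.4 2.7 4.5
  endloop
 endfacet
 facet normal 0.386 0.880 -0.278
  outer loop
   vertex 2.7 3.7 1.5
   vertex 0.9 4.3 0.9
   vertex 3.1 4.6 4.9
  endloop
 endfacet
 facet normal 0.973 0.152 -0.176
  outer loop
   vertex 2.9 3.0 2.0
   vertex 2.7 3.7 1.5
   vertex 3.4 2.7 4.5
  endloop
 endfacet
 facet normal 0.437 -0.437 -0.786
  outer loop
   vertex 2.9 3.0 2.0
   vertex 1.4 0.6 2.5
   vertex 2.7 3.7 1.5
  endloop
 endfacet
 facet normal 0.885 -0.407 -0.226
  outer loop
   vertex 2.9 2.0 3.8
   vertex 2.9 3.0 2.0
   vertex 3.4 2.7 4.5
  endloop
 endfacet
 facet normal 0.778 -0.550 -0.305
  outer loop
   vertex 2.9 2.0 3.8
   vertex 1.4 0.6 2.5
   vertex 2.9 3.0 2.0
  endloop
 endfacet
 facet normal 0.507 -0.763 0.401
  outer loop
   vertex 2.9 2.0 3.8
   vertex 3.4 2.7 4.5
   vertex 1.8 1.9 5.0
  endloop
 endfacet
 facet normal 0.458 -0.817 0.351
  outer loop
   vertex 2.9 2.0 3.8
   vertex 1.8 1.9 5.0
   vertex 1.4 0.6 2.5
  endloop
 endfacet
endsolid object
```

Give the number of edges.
21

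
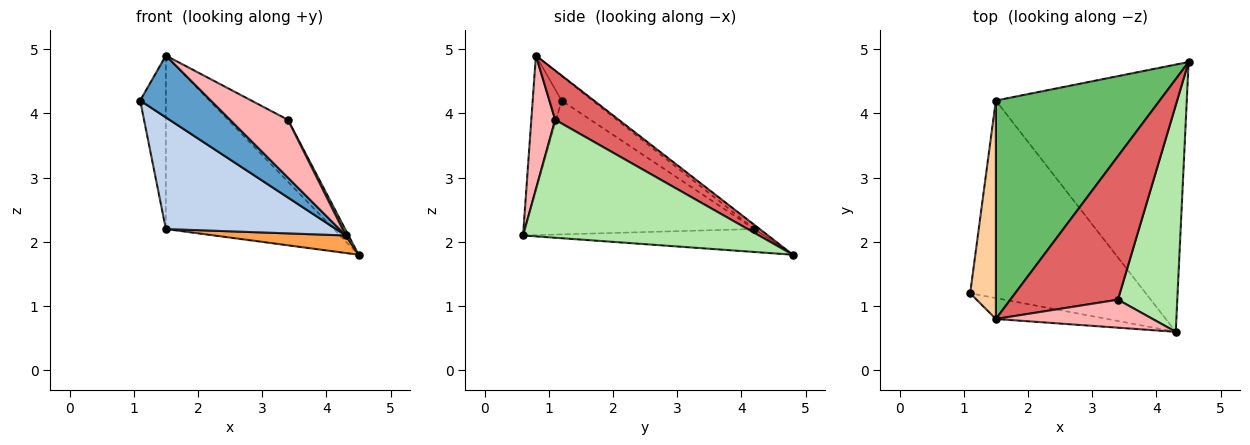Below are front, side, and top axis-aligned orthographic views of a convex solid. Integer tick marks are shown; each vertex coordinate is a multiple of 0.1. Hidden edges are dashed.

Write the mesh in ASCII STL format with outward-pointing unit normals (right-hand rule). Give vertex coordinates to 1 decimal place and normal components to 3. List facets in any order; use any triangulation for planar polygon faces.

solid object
 facet normal -0.361 -0.883 -0.298
  outer loop
   vertex 1.5 0.8 4.9
   vertex 1.1 1.2 4.2
   vertex 4.3 0.6 2.1
  endloop
 endfacet
 facet normal -0.553 -0.410 -0.725
  outer loop
   vertex 1.5 4.2 2.2
   vertex 4.3 0.6 2.1
   vertex 1.1 1.2 4.2
  endloop
 endfacet
 facet normal -0.119 -0.065 -0.991
  outer loop
   vertex 1.5 4.2 2.2
   vertex 4.5 4.8 1.8
   vertex 4.3 0.6 2.1
  endloop
 endfacet
 facet normal -0.599 0.498 0.627
  outer loop
   vertex 1.5 4.2 2.2
   vertex 1.1 1.2 4.2
   vertex 1.5 0.8 4.9
  endloop
 endfacet
 facet normal -0.020 0.622 0.783
  outer loop
   vertex 1.5 4.2 2.2
   vertex 1.5 0.8 4.9
   vertex 4.5 4.8 1.8
  endloop
 endfacet
 facet normal 0.893 -0.010 0.450
  outer loop
   vertex 3.4 1.1 3.9
   vertex 4.3 0.6 2.1
   vertex 4.5 4.8 1.8
  endloop
 endfacet
 facet normal 0.388 0.365 0.846
  outer loop
   vertex 3.4 1.1 3.9
   vertex 4.5 4.8 1.8
   vertex 1.5 0.8 4.9
  endloop
 endfacet
 facet normal 0.348 -0.844 0.408
  outer loop
   vertex 3.4 1.1 3.9
   vertex 1.5 0.8 4.9
   vertex 4.3 0.6 2.1
  endloop
 endfacet
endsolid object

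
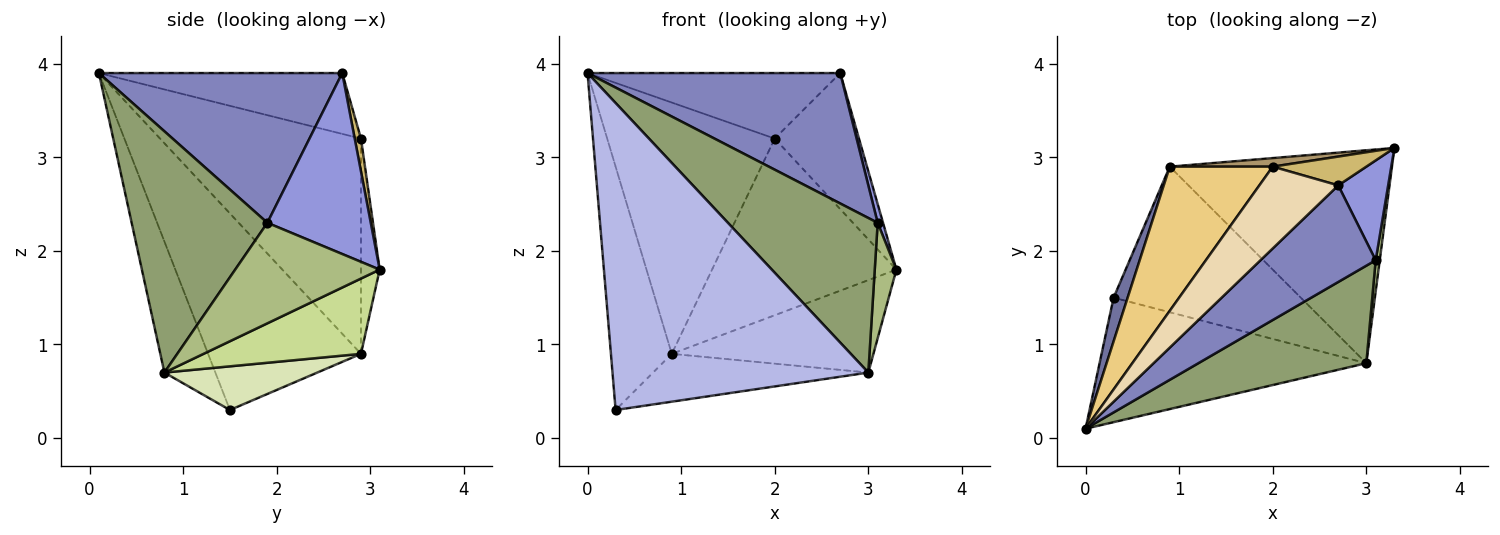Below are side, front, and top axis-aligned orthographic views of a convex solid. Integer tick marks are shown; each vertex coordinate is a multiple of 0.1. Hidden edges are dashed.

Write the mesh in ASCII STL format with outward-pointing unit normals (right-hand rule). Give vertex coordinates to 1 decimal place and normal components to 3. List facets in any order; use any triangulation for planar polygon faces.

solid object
 facet normal -0.927 0.369 0.066
  outer loop
   vertex 0.9 2.9 0.9
   vertex 0.3 1.5 0.3
   vertex 0.0 0.1 3.9
  endloop
 endfacet
 facet normal 0.612 -0.636 0.471
  outer loop
   vertex 2.7 2.7 3.9
   vertex 0.0 0.1 3.9
   vertex 3.1 1.9 2.3
  endloop
 endfacet
 facet normal 0.963 -0.050 0.266
  outer loop
   vertex 2.7 2.7 3.9
   vertex 3.1 1.9 2.3
   vertex 3.3 3.1 1.8
  endloop
 endfacet
 facet normal -0.182 -0.911 -0.370
  outer loop
   vertex 3.0 0.8 0.7
   vertex 0.0 0.1 3.9
   vertex 0.3 1.5 0.3
  endloop
 endfacet
 facet normal 0.608 -0.671 0.423
  outer loop
   vertex 3.0 0.8 0.7
   vertex 3.1 1.9 2.3
   vertex 0.0 0.1 3.9
  endloop
 endfacet
 facet normal 0.988 -0.148 0.040
  outer loop
   vertex 3.0 0.8 0.7
   vertex 3.3 3.1 1.8
   vertex 3.1 1.9 2.3
  endloop
 endfacet
 facet normal 0.297 0.380 -0.876
  outer loop
   vertex 3.0 0.8 0.7
   vertex 0.9 2.9 0.9
   vertex 3.3 3.1 1.8
  endloop
 endfacet
 facet normal 0.216 0.305 -0.928
  outer loop
   vertex 3.0 0.8 0.7
   vertex 0.3 1.5 0.3
   vertex 0.9 2.9 0.9
  endloop
 endfacet
 facet normal -0.101 0.994 0.048
  outer loop
   vertex 2.0 2.9 3.2
   vertex 3.3 3.1 1.8
   vertex 0.9 2.9 0.9
  endloop
 endfacet
 facet normal 0.072 0.976 0.207
  outer loop
   vertex 2.0 2.9 3.2
   vertex 2.7 2.7 3.9
   vertex 3.3 3.1 1.8
  endloop
 endfacet
 facet normal -0.721 0.601 0.345
  outer loop
   vertex 2.0 2.9 3.2
   vertex 0.9 2.9 0.9
   vertex 0.0 0.1 3.9
  endloop
 endfacet
 facet normal -0.516 0.536 0.669
  outer loop
   vertex 2.0 2.9 3.2
   vertex 0.0 0.1 3.9
   vertex 2.7 2.7 3.9
  endloop
 endfacet
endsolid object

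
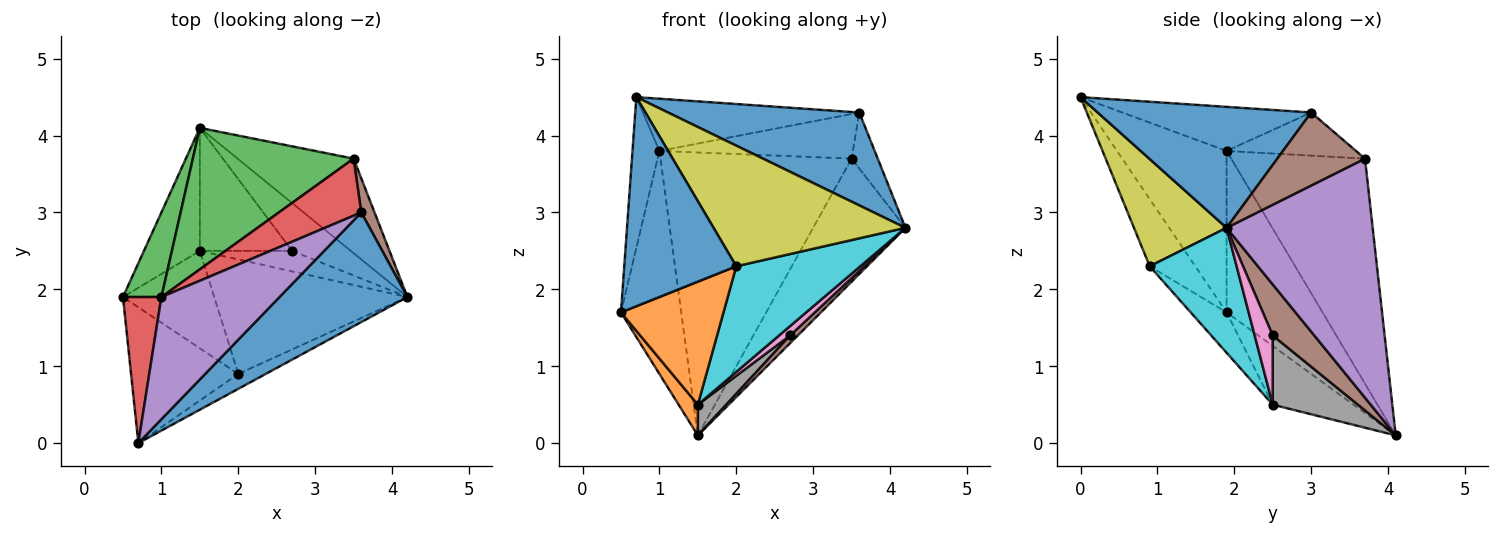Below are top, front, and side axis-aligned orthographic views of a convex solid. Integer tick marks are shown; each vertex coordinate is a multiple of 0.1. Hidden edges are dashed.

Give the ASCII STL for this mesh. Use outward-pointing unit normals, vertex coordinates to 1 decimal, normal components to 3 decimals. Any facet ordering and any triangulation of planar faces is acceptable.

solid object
 facet normal 0.585 -0.524 0.619
  outer loop
   vertex 3.6 3.0 4.3
   vertex 0.7 0.0 4.5
   vertex 4.2 1.9 2.8
  endloop
 endfacet
 facet normal -0.714 -0.170 -0.680
  outer loop
   vertex 1.5 2.5 0.5
   vertex 0.5 1.9 1.7
   vertex 1.5 4.1 0.1
  endloop
 endfacet
 facet normal -0.830 0.521 0.198
  outer loop
   vertex 1.0 1.9 3.8
   vertex 1.5 4.1 0.1
   vertex 0.5 1.9 1.7
  endloop
 endfacet
 facet normal -0.946 0.232 0.225
  outer loop
   vertex 1.0 1.9 3.8
   vertex 0.5 1.9 1.7
   vertex 0.7 0.0 4.5
  endloop
 endfacet
 facet normal -0.325 0.372 0.870
  outer loop
   vertex 1.0 1.9 3.8
   vertex 0.7 0.0 4.5
   vertex 3.6 3.0 4.3
  endloop
 endfacet
 facet normal 0.651 -0.120 -0.749
  outer loop
   vertex 2.7 2.5 1.4
   vertex 1.5 4.1 0.1
   vertex 4.2 1.9 2.8
  endloop
 endfacet
 facet normal 0.563 -0.344 -0.751
  outer loop
   vertex 2.7 2.5 1.4
   vertex 4.2 1.9 2.8
   vertex 1.5 2.5 0.5
  endloop
 endfacet
 facet normal 0.588 -0.196 -0.784
  outer loop
   vertex 2.7 2.5 1.4
   vertex 1.5 2.5 0.5
   vertex 1.5 4.1 0.1
  endloop
 endfacet
 facet normal 0.432 -0.895 -0.111
  outer loop
   vertex 2.0 0.9 2.3
   vertex 4.2 1.9 2.8
   vertex 0.7 0.0 4.5
  endloop
 endfacet
 facet normal 0.429 -0.613 -0.664
  outer loop
   vertex 2.0 0.9 2.3
   vertex 1.5 2.5 0.5
   vertex 4.2 1.9 2.8
  endloop
 endfacet
 facet normal -0.323 -0.794 -0.516
  outer loop
   vertex 2.0 0.9 2.3
   vertex 0.7 0.0 4.5
   vertex 0.5 1.9 1.7
  endloop
 endfacet
 facet normal -0.265 -0.756 -0.599
  outer loop
   vertex 2.0 0.9 2.3
   vertex 0.5 1.9 1.7
   vertex 1.5 2.5 0.5
  endloop
 endfacet
 facet normal -0.531 0.758 0.379
  outer loop
   vertex 3.5 3.7 3.7
   vertex 1.5 4.1 0.1
   vertex 1.0 1.9 3.8
  endloop
 endfacet
 facet normal -0.381 0.570 0.728
  outer loop
   vertex 3.5 3.7 3.7
   vertex 1.0 1.9 3.8
   vertex 3.6 3.0 4.3
  endloop
 endfacet
 facet normal 0.782 0.494 -0.380
  outer loop
   vertex 3.5 3.7 3.7
   vertex 4.2 1.9 2.8
   vertex 1.5 4.1 0.1
  endloop
 endfacet
 facet normal 0.944 0.282 0.171
  outer loop
   vertex 3.5 3.7 3.7
   vertex 3.6 3.0 4.3
   vertex 4.2 1.9 2.8
  endloop
 endfacet
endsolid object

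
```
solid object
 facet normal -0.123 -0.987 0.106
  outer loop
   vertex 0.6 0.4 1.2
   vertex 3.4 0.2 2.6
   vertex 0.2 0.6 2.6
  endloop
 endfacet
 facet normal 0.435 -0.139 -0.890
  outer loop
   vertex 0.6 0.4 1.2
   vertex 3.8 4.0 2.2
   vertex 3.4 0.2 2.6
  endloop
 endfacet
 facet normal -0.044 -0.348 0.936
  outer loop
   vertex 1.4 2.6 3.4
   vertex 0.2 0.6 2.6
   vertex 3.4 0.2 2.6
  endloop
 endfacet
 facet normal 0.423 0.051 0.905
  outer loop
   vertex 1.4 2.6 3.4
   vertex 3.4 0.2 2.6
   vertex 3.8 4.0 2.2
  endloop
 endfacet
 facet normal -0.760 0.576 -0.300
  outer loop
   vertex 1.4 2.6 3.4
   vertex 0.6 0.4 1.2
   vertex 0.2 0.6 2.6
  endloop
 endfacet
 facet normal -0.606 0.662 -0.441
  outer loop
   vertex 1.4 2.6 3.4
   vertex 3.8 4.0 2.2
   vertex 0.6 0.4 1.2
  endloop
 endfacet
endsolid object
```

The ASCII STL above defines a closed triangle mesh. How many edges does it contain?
9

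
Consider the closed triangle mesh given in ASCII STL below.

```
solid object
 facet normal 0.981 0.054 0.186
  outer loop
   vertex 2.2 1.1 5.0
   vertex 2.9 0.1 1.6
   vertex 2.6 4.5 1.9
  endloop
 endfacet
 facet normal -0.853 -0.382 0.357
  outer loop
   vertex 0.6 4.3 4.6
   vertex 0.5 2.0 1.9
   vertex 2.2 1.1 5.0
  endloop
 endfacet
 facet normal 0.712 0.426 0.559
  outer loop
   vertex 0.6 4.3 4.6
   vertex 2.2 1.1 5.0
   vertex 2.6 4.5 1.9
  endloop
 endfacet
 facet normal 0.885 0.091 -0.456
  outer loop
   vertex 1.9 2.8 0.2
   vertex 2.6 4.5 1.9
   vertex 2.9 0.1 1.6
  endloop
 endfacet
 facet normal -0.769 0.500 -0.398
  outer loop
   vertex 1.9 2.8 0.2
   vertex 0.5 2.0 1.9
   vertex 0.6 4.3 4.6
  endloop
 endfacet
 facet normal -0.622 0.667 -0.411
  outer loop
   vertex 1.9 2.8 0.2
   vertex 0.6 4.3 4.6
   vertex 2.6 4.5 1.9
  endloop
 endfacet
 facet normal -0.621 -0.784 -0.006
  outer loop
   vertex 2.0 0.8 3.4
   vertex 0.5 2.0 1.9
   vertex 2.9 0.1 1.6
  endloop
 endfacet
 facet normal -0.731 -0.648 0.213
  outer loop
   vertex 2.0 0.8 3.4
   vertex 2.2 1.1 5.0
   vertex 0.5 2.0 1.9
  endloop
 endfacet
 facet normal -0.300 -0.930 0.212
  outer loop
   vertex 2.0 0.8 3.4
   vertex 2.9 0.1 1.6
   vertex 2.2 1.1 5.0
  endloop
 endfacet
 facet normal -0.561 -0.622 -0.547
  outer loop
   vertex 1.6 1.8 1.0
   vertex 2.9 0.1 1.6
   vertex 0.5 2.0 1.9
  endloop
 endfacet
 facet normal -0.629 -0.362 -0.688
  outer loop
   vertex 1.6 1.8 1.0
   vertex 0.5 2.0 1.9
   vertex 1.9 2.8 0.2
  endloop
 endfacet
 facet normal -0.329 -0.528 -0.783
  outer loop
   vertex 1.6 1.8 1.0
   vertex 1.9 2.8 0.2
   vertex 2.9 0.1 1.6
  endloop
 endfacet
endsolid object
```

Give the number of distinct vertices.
8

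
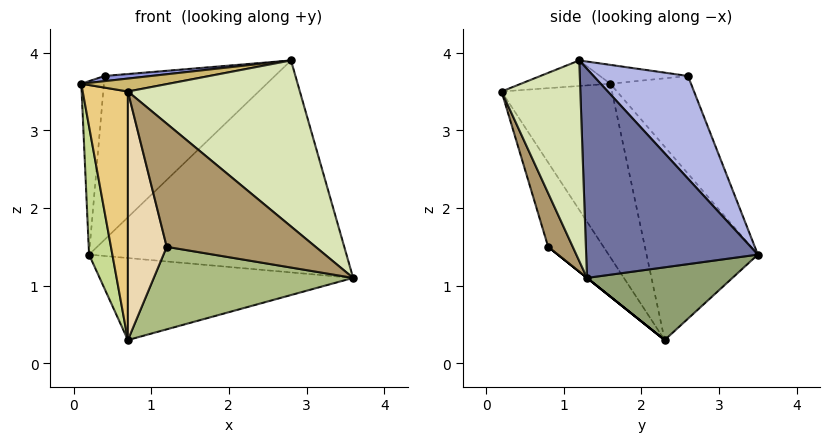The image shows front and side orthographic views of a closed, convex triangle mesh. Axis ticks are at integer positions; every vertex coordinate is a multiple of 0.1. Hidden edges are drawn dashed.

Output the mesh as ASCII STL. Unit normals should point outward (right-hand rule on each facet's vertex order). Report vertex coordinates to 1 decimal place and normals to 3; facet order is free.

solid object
 facet normal 0.545 0.818 0.185
  outer loop
   vertex 2.8 1.2 3.9
   vertex 3.6 1.3 1.1
   vertex 0.2 3.5 1.4
  endloop
 endfacet
 facet normal -0.946 0.265 0.186
  outer loop
   vertex 0.4 2.6 3.7
   vertex 0.2 3.5 1.4
   vertex 0.1 1.6 3.6
  endloop
 endfacet
 facet normal -0.119 -0.063 0.991
  outer loop
   vertex 0.4 2.6 3.7
   vertex 0.1 1.6 3.6
   vertex 2.8 1.2 3.9
  endloop
 endfacet
 facet normal 0.465 0.838 0.287
  outer loop
   vertex 0.4 2.6 3.7
   vertex 2.8 1.2 3.9
   vertex 0.2 3.5 1.4
  endloop
 endfacet
 facet normal 0.404 0.704 -0.584
  outer loop
   vertex 0.7 2.3 0.3
   vertex 0.2 3.5 1.4
   vertex 3.6 1.3 1.1
  endloop
 endfacet
 facet normal 0.000 -0.625 -0.781
  outer loop
   vertex 0.7 2.3 0.3
   vertex 3.6 1.3 1.1
   vertex 1.2 0.8 1.5
  endloop
 endfacet
 facet normal -0.956 -0.200 -0.216
  outer loop
   vertex 0.7 2.3 0.3
   vertex 0.1 1.6 3.6
   vertex 0.2 3.5 1.4
  endloop
 endfacet
 facet normal 0.415 -0.906 0.086
  outer loop
   vertex 0.7 0.2 3.5
   vertex 3.6 1.3 1.1
   vertex 2.8 1.2 3.9
  endloop
 endfacet
 facet normal 0.158 -0.956 -0.247
  outer loop
   vertex 0.7 0.2 3.5
   vertex 1.2 0.8 1.5
   vertex 3.6 1.3 1.1
  endloop
 endfacet
 facet normal -0.128 -0.125 0.984
  outer loop
   vertex 0.7 0.2 3.5
   vertex 2.8 1.2 3.9
   vertex 0.1 1.6 3.6
  endloop
 endfacet
 facet normal -0.898 -0.368 -0.241
  outer loop
   vertex 0.7 0.2 3.5
   vertex 0.1 1.6 3.6
   vertex 0.7 2.3 0.3
  endloop
 endfacet
 facet normal -0.766 -0.538 -0.353
  outer loop
   vertex 0.7 0.2 3.5
   vertex 0.7 2.3 0.3
   vertex 1.2 0.8 1.5
  endloop
 endfacet
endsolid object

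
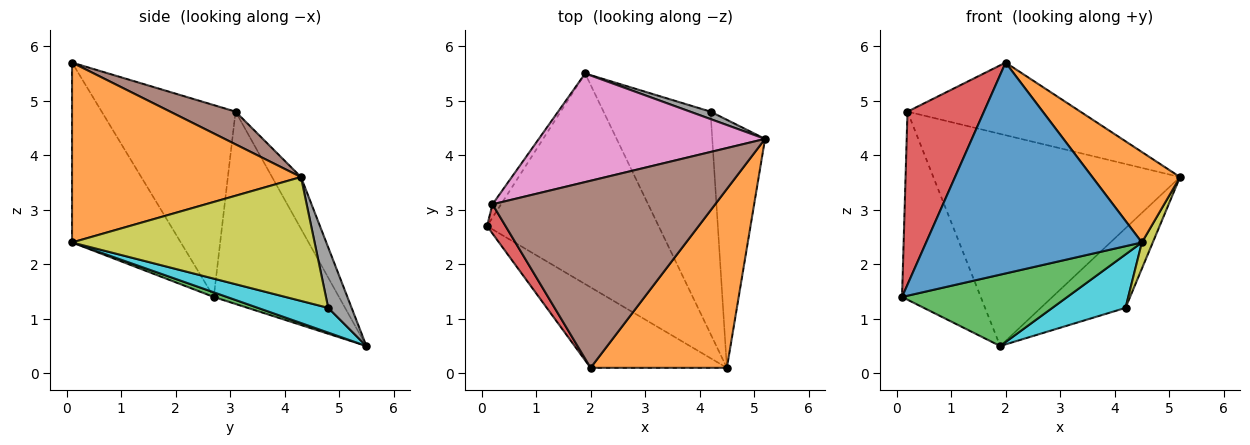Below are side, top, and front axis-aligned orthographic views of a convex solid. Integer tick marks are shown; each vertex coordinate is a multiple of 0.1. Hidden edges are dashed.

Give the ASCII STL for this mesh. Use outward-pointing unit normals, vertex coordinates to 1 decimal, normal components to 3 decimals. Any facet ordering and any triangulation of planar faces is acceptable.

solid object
 facet normal -0.426 -0.845 -0.323
  outer loop
   vertex 4.5 0.1 2.4
   vertex 2.0 0.1 5.7
   vertex 0.1 2.7 1.4
  endloop
 endfacet
 facet normal 0.762 -0.292 0.578
  outer loop
   vertex 4.5 0.1 2.4
   vertex 5.2 4.3 3.6
   vertex 2.0 0.1 5.7
  endloop
 endfacet
 facet normal 0.026 -0.321 -0.947
  outer loop
   vertex 4.5 0.1 2.4
   vertex 0.1 2.7 1.4
   vertex 1.9 5.5 0.5
  endloop
 endfacet
 facet normal -0.865 -0.494 0.084
  outer loop
   vertex 0.2 3.1 4.8
   vertex 0.1 2.7 1.4
   vertex 2.0 0.1 5.7
  endloop
 endfacet
 facet normal -0.846 0.532 -0.038
  outer loop
   vertex 0.2 3.1 4.8
   vertex 1.9 5.5 0.5
   vertex 0.1 2.7 1.4
  endloop
 endfacet
 facet normal 0.136 0.358 0.924
  outer loop
   vertex 0.2 3.1 4.8
   vertex 2.0 0.1 5.7
   vertex 5.2 4.3 3.6
  endloop
 endfacet
 facet normal -0.104 0.885 0.453
  outer loop
   vertex 0.2 3.1 4.8
   vertex 5.2 4.3 3.6
   vertex 1.9 5.5 0.5
  endloop
 endfacet
 facet normal 0.265 0.960 0.090
  outer loop
   vertex 4.2 4.8 1.2
   vertex 1.9 5.5 0.5
   vertex 5.2 4.3 3.6
  endloop
 endfacet
 facet normal 0.919 -0.041 -0.392
  outer loop
   vertex 4.2 4.8 1.2
   vertex 5.2 4.3 3.6
   vertex 4.5 0.1 2.4
  endloop
 endfacet
 facet normal 0.219 -0.228 -0.949
  outer loop
   vertex 4.2 4.8 1.2
   vertex 4.5 0.1 2.4
   vertex 1.9 5.5 0.5
  endloop
 endfacet
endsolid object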